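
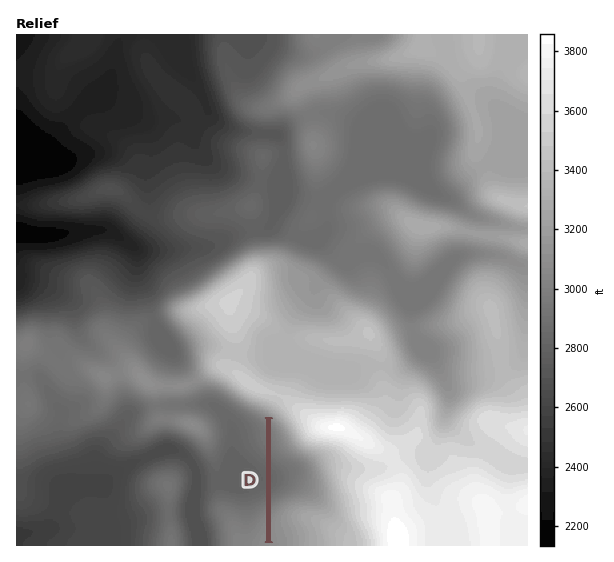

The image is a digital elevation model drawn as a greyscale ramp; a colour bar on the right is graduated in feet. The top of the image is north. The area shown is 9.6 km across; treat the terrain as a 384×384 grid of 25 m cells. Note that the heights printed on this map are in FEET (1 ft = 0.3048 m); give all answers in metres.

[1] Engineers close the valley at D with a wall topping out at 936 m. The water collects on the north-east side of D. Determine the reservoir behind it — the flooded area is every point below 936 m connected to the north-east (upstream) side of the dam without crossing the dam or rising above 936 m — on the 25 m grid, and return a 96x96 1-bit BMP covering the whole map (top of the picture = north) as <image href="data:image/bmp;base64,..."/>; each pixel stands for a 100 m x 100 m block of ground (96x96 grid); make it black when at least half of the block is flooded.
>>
<image width="96" height="96" href="data:image/bmp;base64,Qk2+BAAAAAAAAD4AAAAoAAAAYAAAAGAAAAABAAEAAAAAAIAEAAATCwAAEwsAAAIAAAAAAAAA////AAAAAAAAAAAAAAAAAAAAAAAAAAAAAAAAAAAAAAAAAAAAAAAAAAAAAAAAAAAAAAAAAAAAAAAAAAAAAAAAAAAAAAAAAAAAAAAAAAAAAAAAAAAAAACAAAAAAAAAAAAAAADAAAAAAAAAAAAAAADwAAAAAAAAAAAAAAD+AAAAAAAAAAAAAAD/AAAAAAAAAAAAAAD/AAAAAAAAAAAAAAD/AAAAAAAAAAAAAAD/AAAAAAAAAAAAAAD/AAAAAAAAAAAAAAD+AAAAAAAAAAAAAAD8AAAAAAAAAAAAAADwAAAAAAAAAAAAAADgAAAAAAAAAAAAAADgAAAAAAAAAAAAAADAAAAAAAAAAAAAAADAAAAAAAAAAAAAAACAAAAAAAAAAAAAAAAAAAAAAAAAAAAAAAAAAAAAAAAAAAAAAAAAAAAAAAAAAAAAAAAAAAAAAAAAAAAAAAAAAAAAAAAAAAAAAAAAAAAAAAAAAAAAAAAAAAAAAAAAAAAAAAAAAAAAAAAAAAAAAAAAAAAAAAAAAAAAAAAAAAAAAAAAAAAAAAAAAAAAAAAAAAAAAAAAAAAAAAAAAAAAAAAAAAAAAAAAAAAAAAAAAAAAAAAAAAAAAAAAAAAAAAAAAAAAAAAAAAAAAAAAAAAAAAAAAAAAAAAAAAAAAAAAAAAAAAAAAAAAAAAAAAAAAAAAAAAAAAAAAAAAAAAAAAAAAAAAAAAAAAAAAAAAAAAAAAAAAAAAAAAAAAAAAAAAAAAAAAAAAAAAAAAAAAAAAAAAAAAAAAAAAAAAAAAAAAAAAAAAAAAAAAAAAAAAAAAAAAAAAAAAAAAAAAAAAAAAAAAAAAAAAAAAAAAAAAAAAAAAAAAAAAAAAAAAAAAAAAAAAAAAAAAAAAAAAAAAAAAAAAAAAAAAAAAAAAAAAAAAAAAAAAAAAAAAAAAAAAAAAAAAAAAAAAAAAAAAAAAAAAAAAAAAAAAAAAAAAAAAAAAAAAAAAAAAAAAAAAAAAAAAAAAAAAAAAAAAAAAAAAAAAAAAAAAAAAAAAAAAAAAAAAAAAAAAAAAAAAAAAAAAAAAAAAAAAAAAAAAAAAAAAAAAAAAAAAAAAAAAAAAAAAAAAAAAAAAAAAAAAAAAAAAAAAAAAAAAAAAAAAAAAAAAAAAAAAAAAAAAAAAAAAAAAAAAAAAAAAAAAAAAAAAAAAAAAAAAAAAAAAAAAAAAAAAAAAAAAAAAAAAAAAAAAAAAAAAAAAAAAAAAAAAAAAAAAAAAAAAAAAAAAAAAAAAAAAAAAAAAAAAAAAAAAAAAAAAAAAAAAAAAAAAAAAAAAAAAAAAAAAAAAAAAAAAAAAAAAAAAAAAAAAAAAAAAAAAAAAAAAAAAAAAAAAAAAAAAAAAAAAAAAAAAAAAAAAAAAAAAAAAAAAAAAAAAAAAAAAAAAAAAAAAAAAAAAAAAAAAAAAAAAAAAAAAAAAAAAAAAAAAAAAAAAAAAAAAAAAAAAAAAAAAAAAAAAAAAAAAAAAAAAAAAAAAAAAAAAAAAAAAAAAAAAAAAAAAAAAAAAAAAAAAAAAAAAAA="/>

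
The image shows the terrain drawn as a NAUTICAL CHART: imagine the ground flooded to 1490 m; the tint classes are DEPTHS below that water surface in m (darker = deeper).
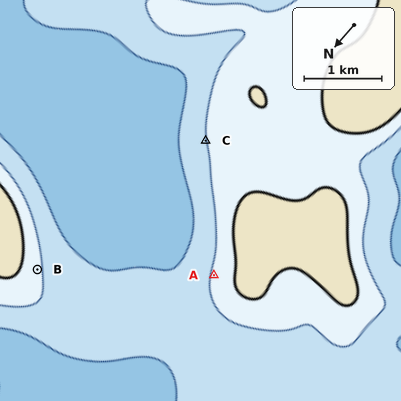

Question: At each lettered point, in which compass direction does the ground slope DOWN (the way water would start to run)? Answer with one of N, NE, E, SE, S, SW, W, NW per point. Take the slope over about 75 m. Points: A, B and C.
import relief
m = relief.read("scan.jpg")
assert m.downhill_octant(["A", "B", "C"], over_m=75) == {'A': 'NE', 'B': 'SW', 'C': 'NE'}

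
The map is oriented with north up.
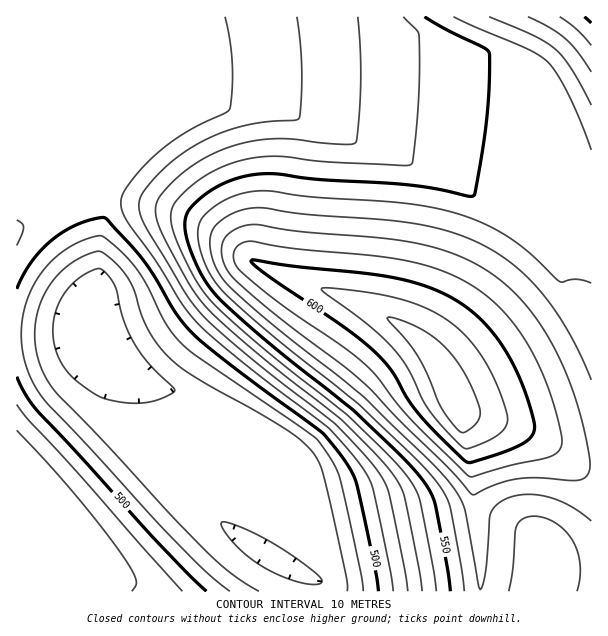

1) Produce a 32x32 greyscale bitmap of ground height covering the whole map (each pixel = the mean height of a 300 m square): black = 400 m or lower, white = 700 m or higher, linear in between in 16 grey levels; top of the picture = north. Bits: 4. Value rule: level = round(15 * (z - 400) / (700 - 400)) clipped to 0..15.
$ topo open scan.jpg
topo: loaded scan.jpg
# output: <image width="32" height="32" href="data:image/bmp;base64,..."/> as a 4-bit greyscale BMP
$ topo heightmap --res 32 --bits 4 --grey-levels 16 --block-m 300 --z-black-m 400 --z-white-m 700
<image width="32" height="32" href="data:image/bmp;base64,Qk12AgAAAAAAAHYAAAAoAAAAIAAAACAAAAABAAQAAAAAAAACAAATCwAAEwsAABAAAAAAAAAAAAAAABEREQAiIiIAMzMzAERERABVVVUAZmZmAHd3dwCIiIgAmZmZAKqqqgC7u7sAzMzMAN3d3QDu7u4A////AGZmZmZlVEREREVWZ4iIiIhmZmZmVUREM0RFVneIiIiIZmZmZVREMzRERVZ3iYiIiGZmZlVERDREREVmd4mIiIhmZmVURERERERVZniJiIiJZmZVREREREREVWd4mZmZmWZmVERERERERFZniJqZmZlmZVREREREREVWeImqqqqZZlVERERERERFZ4iau6qqmWVURERERERFVniJq7u6qplVREQ0REREVWeImqu7uqqZVEQzM0REVWZ4iaq7u7qqmVRDMzRERVZ3iZmqu7uqqZlEMzM0RFVniJmqq7u7qqmYRDMzREVWeImaqru7uqqZmEQzM0RVZ4iaqqu7uqqpmYhUQzNEVniZqqq7qqqqmZiIVEQ0RWeJmqqqqqqqmZmIiFVERFVniaqqqqqpmZmYiIhVVUVWd4mZmZmZmZmYiIiIVVVVZniJmZmZmZmIiIiIiFVVVWZ3iIiIiIiIiIiIiIhVVVVmd3iIiIiIiId3iIiIVVVVVmZ3d3d3d3d3d4iIiFVVVVVmZ3d3d3d3d3eIiIhVVVVVVmZmZmZnd3d3iIiIVVVVVVVWZmZmZ3d3d4iIiFVVVVVVVWZmZmd3d3eIiIhVVVVVVVVmZmZnd3d3iIiJVVVVVVVVZmZmZ3d3d4iIiVVVVVVVVWZmZmd3d3iIiZlVVVVVVVVmZmZnd3iIiZma"/>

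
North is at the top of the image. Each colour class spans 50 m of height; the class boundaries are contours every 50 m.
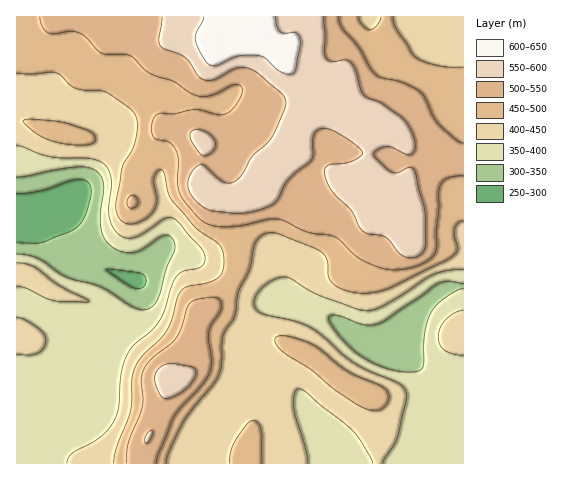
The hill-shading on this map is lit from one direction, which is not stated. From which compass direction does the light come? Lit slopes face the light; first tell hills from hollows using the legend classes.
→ W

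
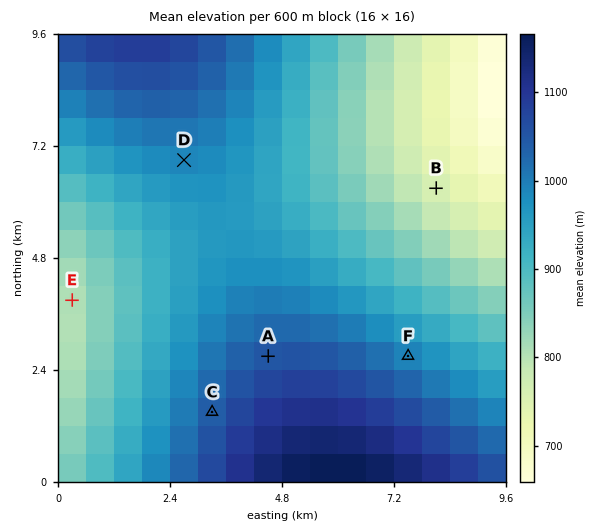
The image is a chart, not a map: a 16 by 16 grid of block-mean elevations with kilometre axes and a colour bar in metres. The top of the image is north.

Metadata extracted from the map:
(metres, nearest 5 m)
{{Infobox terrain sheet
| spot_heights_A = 1050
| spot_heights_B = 760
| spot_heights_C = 1040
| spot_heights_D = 990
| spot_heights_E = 805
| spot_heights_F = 995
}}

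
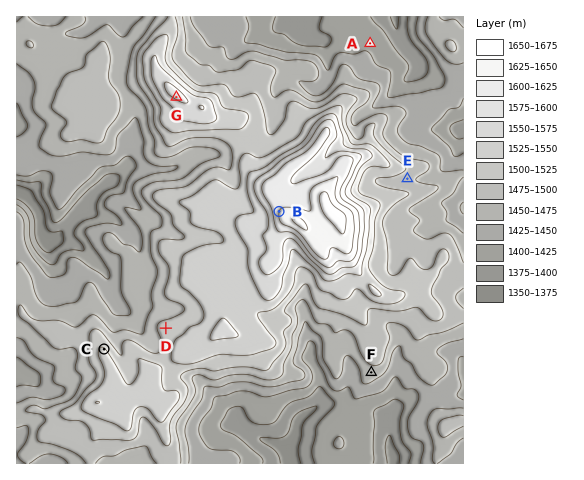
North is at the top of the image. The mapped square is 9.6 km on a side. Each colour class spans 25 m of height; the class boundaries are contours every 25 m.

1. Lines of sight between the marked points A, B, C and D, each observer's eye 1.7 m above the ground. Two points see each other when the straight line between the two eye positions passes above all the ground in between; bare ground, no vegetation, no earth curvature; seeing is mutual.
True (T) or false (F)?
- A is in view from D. F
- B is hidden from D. F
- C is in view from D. T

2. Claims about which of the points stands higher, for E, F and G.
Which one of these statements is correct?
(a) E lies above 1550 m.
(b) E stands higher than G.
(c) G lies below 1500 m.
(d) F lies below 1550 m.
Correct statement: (d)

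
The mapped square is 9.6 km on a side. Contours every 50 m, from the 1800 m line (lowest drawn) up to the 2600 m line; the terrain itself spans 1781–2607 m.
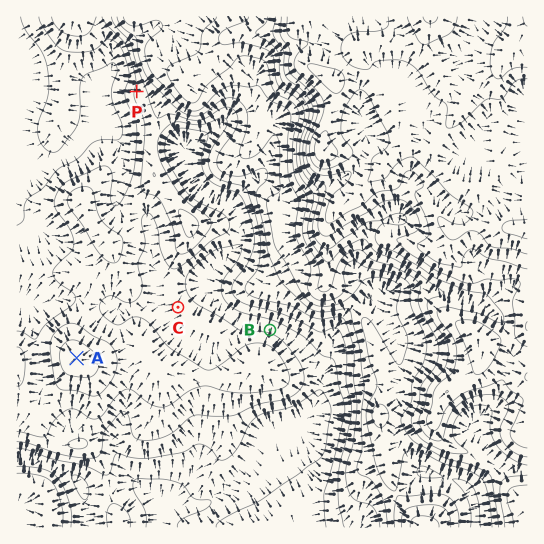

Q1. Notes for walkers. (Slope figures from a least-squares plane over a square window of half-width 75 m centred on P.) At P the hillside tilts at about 14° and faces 277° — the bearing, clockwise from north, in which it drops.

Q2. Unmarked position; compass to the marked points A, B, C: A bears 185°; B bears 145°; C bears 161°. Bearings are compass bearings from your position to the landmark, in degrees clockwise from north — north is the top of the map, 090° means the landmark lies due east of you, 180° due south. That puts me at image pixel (101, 87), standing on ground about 1890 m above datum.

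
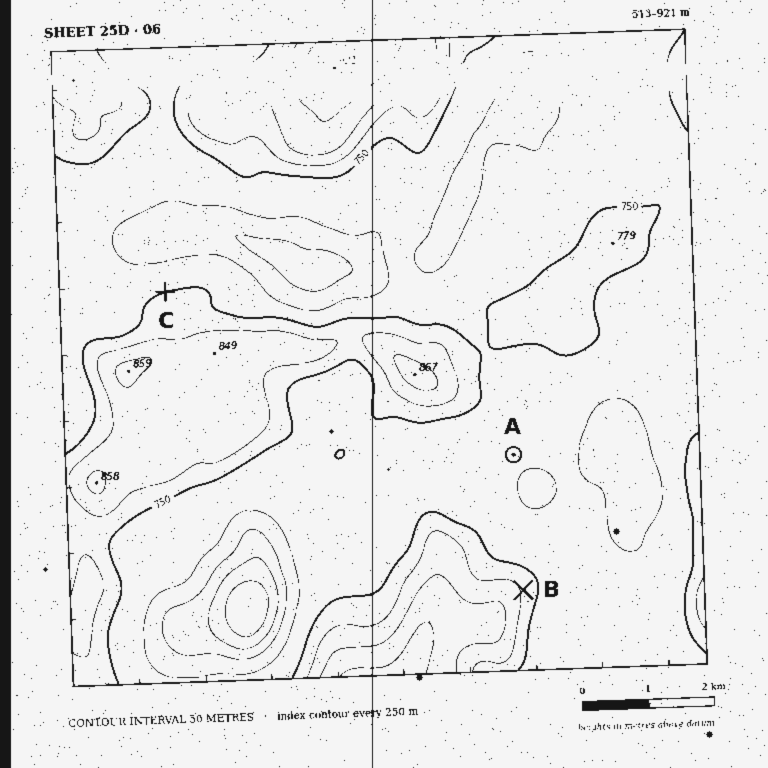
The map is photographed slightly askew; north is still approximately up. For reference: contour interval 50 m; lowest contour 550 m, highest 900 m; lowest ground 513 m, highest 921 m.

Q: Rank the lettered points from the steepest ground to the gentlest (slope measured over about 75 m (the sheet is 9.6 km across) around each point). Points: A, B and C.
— B C A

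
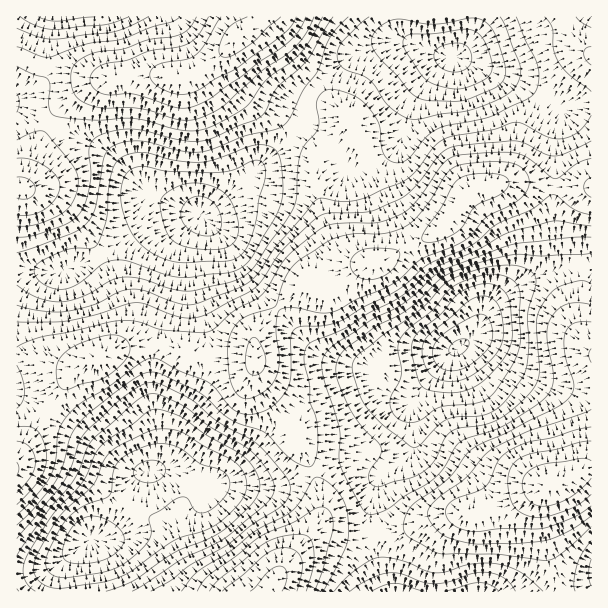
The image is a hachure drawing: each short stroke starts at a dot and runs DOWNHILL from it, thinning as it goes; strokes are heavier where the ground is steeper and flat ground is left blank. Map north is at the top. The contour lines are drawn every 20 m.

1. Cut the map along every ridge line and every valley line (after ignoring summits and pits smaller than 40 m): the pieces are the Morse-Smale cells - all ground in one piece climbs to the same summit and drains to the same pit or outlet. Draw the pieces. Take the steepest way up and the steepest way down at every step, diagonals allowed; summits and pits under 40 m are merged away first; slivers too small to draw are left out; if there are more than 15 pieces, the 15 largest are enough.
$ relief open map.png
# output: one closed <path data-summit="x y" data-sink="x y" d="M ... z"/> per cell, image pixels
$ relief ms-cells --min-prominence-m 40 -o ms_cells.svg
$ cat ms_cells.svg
<path data-summit="549 486" data-sink="458 348" d="M591 266l-30 2-21 6-22 10-15 11-16 16-12 24-29 22-32 44 0 43-4 8-11 11-15 9-6 7-10 40 2 17 2 2 33-8 26-13 10-3 42 0 15-3 39-21 24-8 23-12 8 0z"/><path data-summit="471 189" data-sink="458 348" d="M524 182l-21 0-32 6-11 12-9 19-19 16-25 12-24 15-15 3-14 6-24 19-10 0-14-6-12 8-30 31-10 15 2 43 4 11 22 30 2 0 24-18 22-6 23-10 12-3 10 1 24 12 12 2 13-13 22-30 29-22 12-24 16-16 15-11 36-14 4-4 0-20-5-31 1-27-3-2z"/><path data-summit="471 189" data-sink="201 215" d="M305 127l-3 0-74 69-25 18-16 19-9 19-4 33-17 45-1 14 47 14 39-2 13 4 1-27 8-10 36-35 8-4 12 6 10 0 24-19 14-6 15-3 23-14 0-8-32-73-2-3-13 6-12 0-16-20z"/><path data-summit="240 36" data-sink="201 215" d="M246 34l-6 2-25 25-26 17-52-4-36 5-39-12-24-1-21-10-1 52 89 43 12 9 30 33 36 17 21 4 36-28 30-30 11-8 23-23 2-5 1-21-14-7-13-12-20-32z"/><path data-summit="273 584" data-sink="90 539" d="M177 470l-27 0-10 6-25 48-10 10-15 4-26 25-6 16 1 13 210 0 11-20 30-36 10-18 0-26-8-20-25 12-27 3-45-3z"/><path data-summit="17 468" data-sink="90 539" d="M155 344l-20 0-13 4-41 18-19 20-28 43-18 30 1 113 19-1 15-5 15-8 24-20 15-4 13-15 22-43 14-8 4-12 0-22-6-29z"/><path data-summit="549 486" data-sink="474 591" d="M591 470l-7 0-23 12-24 8-39 21-15 3-42 0-10 3-26 13-31 6-2 6 14 49 205 1z"/><path data-summit="471 189" data-sink="452 57" d="M455 56l-9 4-18 18-16 27-14 39-11 12-14 9 30 68 4 14 25-12 11-7 8-9 9-19 8-10 30-6 13-10 6-12 6-22 23-44-30-16-16-4z"/><path data-summit="549 486" data-sink="452 57" d="M563 16l-164 0 1 14 14 14-9-2-13 0-23 6-16 7-32 25-8 9-5 10 21 5 15 10 8 8 9 24 13 18 13-8 11-12 18-48 18-25 16-15 9 2 41 18 16 4 29 16 8-13 17-17 22-10-21-24z"/><path data-summit="17 468" data-sink="201 215" d="M200 214l-26 3-27 7-49 34-38 14-43-4-1 88 16 2 22 8 18 1 29-9 21-10 13-4 20 0 2-14 15-39 4-33 5-15 18-24z"/><path data-summit="21 188" data-sink="201 215" d="M18 109l-2 1 1 158 43 4 38-14 49-34 20-6 27-2 4-3-22-7-29-13-15-19-27-23z"/><path data-summit="471 189" data-sink="90 539" d="M158 344l-4 4-2 57 6 29 0 22-6 14 25 0 39 12 20-12 47-47-25-37-4-11 1-15-13-4-39 2z"/><path data-summit="240 36" data-sink="57 17" d="M263 16l-246 0-1 40 22 10 24 1 39 12 36-5 52 4 26-17 25-25 12-8z"/><path data-summit="17 468" data-sink="458 348" d="M371 385l-18 3-23 10-22 6-17 11-8 8 13 11 4 10 14 28 33-10 13 0 18 10 6 0 15-9 11-11 4-8-2-39 4-7-2-1-3 3-12-2z"/><path data-summit="240 36" data-sink="452 57" d="M398 16l-134 0-20 17 12 9 24 38 13 12 15 8 5-11 40-34 31-12 27 0-11-13z"/>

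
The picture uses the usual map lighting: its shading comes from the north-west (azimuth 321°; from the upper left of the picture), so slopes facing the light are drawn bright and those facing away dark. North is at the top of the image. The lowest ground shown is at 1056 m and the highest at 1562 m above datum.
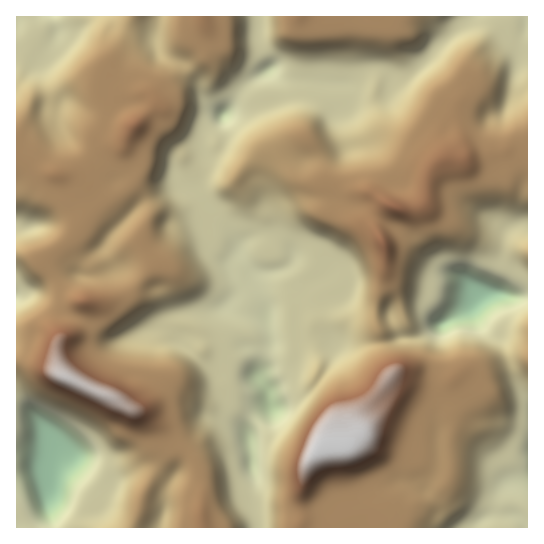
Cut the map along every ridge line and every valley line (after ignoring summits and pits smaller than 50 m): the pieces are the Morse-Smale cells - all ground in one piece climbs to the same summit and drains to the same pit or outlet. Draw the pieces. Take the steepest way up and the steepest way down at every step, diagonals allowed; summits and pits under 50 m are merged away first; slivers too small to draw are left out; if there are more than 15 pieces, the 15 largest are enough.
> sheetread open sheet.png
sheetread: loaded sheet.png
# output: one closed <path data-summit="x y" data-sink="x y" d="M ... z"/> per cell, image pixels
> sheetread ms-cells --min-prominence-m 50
<path data-summit="65 377" data-sink="271 406" d="M181 184l-36 18 4 12-8 21 3 12 11 18-15 16 19 14 8 19 4 4-6 7-22 6-21 9-11 0-9-5-9-10-15-8-6 13-15 13 0 24 3 7 5 3 45 20 19 12 12 3 6 4 16 13 11 15 18 14 7 15 2 13-1 31 3 11 54 0 0-7-4-15 3-27-4-12-4-37 4-9 19-15-3-15-9-13 12-32-3-24-3-7-22-4-14-8 16-16 8-5 3-8-14 5-9-6-2-8 8-11-6-16-17-19-16-22-7-8z"/><path data-summit="325 447" data-sink="271 406" d="M267 237l-13 0-14 9-1 8-8 11 2 8 9 6 8-2 5-4 1 4-3 6-8 4-16 16 14 8 22 4 6 20 0 11-12 29 1 6 8 10 3 15-19 15-4 9 4 37 4 12-3 27 4 21 41 1 3-7 0-34 7-24 14-15 23-3 12-10 3-18 29-39 2-8-6-9-4-18-27 2-22-2-8-12-7-29-14-13-13-5-11-13 13-9 0-11-7-7z"/><path data-summit="325 447" data-sink="478 293" d="M471 303l-20 16-29 16-8 2-15 0-18 6 10 32-31 42-3 18-12 10-23 3-14 15-7 24 0 34-2 7 24 0 27-12 12 0 11 7 6 0 18-12 30-11 20-18 2-7 0-38 3-8 0-50 10-8 19 1 28-11-6-20-24-22z"/><path data-summit="395 207" data-sink="223 115" d="M379 69l-9 0-21 15-63-4-15-9-6 1-12 8-13 13-16 21 0 28-5 7-12 6-4 12 18 10 10 3 30-27 17-2 16-12 8-3 13 14 6 27 5 7 28 7 16 1 17 12 12 5 14 0 10-4 4-7 1-21 11-15-28-21-26-13-5-6-7-25z"/><path data-summit="395 207" data-sink="271 406" d="M527 16l-56 0-29 25-31 32-8 4-12 2-5-7-5-3-8 28 3 14 7 15 28 15 26 20 8-2 18 1 42-11 22 6z"/><path data-summit="135 125" data-sink="51 17" d="M113 16l-97 1 0 138 2 2 39 18 21-3 5-3 19-18 19-7 6-6 5-11 24-22-11-12-15 0-8-2-9-8-5-9 0-12 8-11 11-21 0-3z"/><path data-summit="65 377" data-sink="46 465" d="M25 359l-9 0 0 56 18 2 13 16 2 8-2 38 4 48 83 1 9-34 21-41 0-12-4-11-15-15-16-6-19-12-45-20-15-12z"/><path data-summit="325 447" data-sink="527 453" d="M509 361l-28 11-19-1-10 8 0 50-3 8 0 38-2 7-20 18-30 11-15 10-7 2 2 5 151-1 0-126-5-6-8-16z"/><path data-summit="395 207" data-sink="478 293" d="M507 149l-44 11-18-1-6 2-7 8-4 8-1 21-4 7-10 4-14 0-12-4-10 12 32 19 29 31 24 12 16 14 7 0 6-7 9-23 5-32 5-4 18-4 0-68z"/><path data-summit="383 243" data-sink="271 406" d="M335 200l-32 0-12 5-10 9-4 8-2 17 10 5 7 7 1 8-7 9-6 2 8 11 7 4 28-9 30 32 22 5 10-38 0-26-10-22 1-10-17-10z"/><path data-summit="299 17" data-sink="223 115" d="M379 16l-121 0-1 21 3 12 9 21 10 7 7 3 63 4 13-11 19-6 4-38z"/><path data-summit="395 207" data-sink="271 406" d="M291 141l-13 10-17 2-30 27-10-3-18-9-2 3-2 12-6 7 23 29 15 15 6 12 1 6 5-9 11-6 13 0 7 3 3-18 4-8 10-9 12-5 32 0 24 7 18 10 6-9 6-3-23-14-12 0-23-7-26-3-10-4-12-16 0-8z"/><path data-summit="383 243" data-sink="478 293" d="M378 217l-2 1-1 9 10 22 0 26-8 26-1 12 15 2 10 22 13 0 8-2 33-19 20-17 2-6-8-9-31-17-29-31z"/><path data-summit="135 125" data-sink="17 225" d="M17 156l-1 97 26 6 31-24 12-21 0-5-6-24-5-6-27-7z"/><path data-summit="202 17" data-sink="223 115" d="M257 16l-54 1 5 17-1 13-3 7-16 16 11 13 2 12 4 7 17 13 9-8 9-14 13-13 16-10-10-27z"/>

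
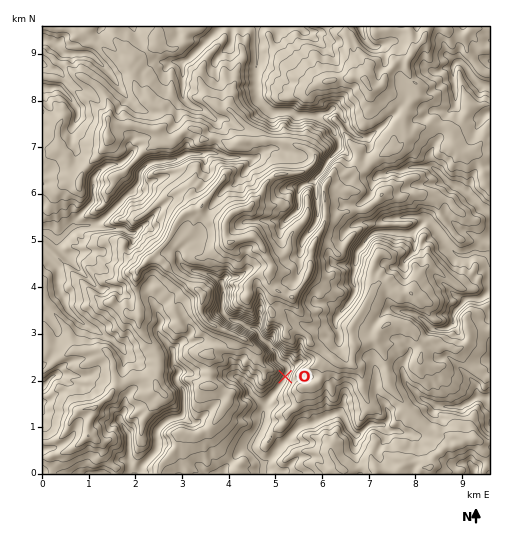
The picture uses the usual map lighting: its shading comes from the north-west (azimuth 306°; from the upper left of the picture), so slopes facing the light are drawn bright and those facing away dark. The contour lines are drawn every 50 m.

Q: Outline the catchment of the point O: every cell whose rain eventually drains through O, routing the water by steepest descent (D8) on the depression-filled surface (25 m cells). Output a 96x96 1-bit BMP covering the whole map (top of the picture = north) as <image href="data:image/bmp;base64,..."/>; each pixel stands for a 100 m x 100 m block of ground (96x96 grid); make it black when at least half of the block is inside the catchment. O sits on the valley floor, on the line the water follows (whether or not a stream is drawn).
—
<image width="96" height="96" href="data:image/bmp;base64,Qk2+BAAAAAAAAD4AAAAoAAAAYAAAAGAAAAABAAEAAAAAAIAEAAATCwAAEwsAAAIAAAAAAAAA////AAAAAAAAAAAAAAAAAAAAAAAAAAAAAAAAAAAAAAAAAAAAAAAAAAAAAAAAAAAAAAAAAAAAAAAAAAAAAAAAAAAAAAAAAAAAAAAAAAAAAAAAAAAAAAAAAAAAAAAAAAAAAAAAAAAAAAAAAAAAAAAAAAAAAAAAAAAAAAAAAAAAAAAAAAAAAAAAAAAAAAAAAAAAAAAAAAAAAAAAAAAAAAAAAAAAAAAAAAAAAAAAAAAAAAAAAAAAAAAAAAAAAAAAAAAAAAAAAAAAAAAAAAAAAAAAAAAAAAAAAAAAAAAAAAAAAAAAAAAAAAAAAAAAAAAAAAAAAAAAAAAAAAAAAAAAAAAAAAAAAAAAAAAAAAAeAAAAAAAAAAAAAAB/gAAAAAAAAAAAAAH/4AAAAAAAAAAAAAH/8AAAAAAAAAAAAAP/+AAAAAAAAAAAAAP/8AAAAAAAAAAAAAf/wAAAAAAAAAAAAA//gAAAAAAAAAAAAD//gAAAAAAAAAAAAP/+AAAAAAAAAAAAB//4AAAAAAAAAAAAD//wAAAAAAAAAAAAH//AAAAAAAAAAAAAP/+AAAAAAAAAAAAAP/+AAAAAAAAAAAAAP/+AAAAAAAAAAAAAP/+AAAAAAAAAAAAAP//AAAAAAAAAAAAAf//AAAAAAAAAAAAA//+AAAAAAAAAAAAD//+AAAAAAAAAAAAH//+AAAAAAAAAAAAP//+AAAAAAAAAAAA///+AAAAAAAAAAAB///+AAAAAAAAAAAD///8AAAAAAAAAAAB///8AAAAAAAAAAAA///4AAAAAAAAAAAA///4AAAAAAAAAAAAf/xwAAAAAAAAAAAAP/gAAAAAAAAAAAAAP/gAAAAAAAAAAAAAH/gAAAAAAAAAAAAAH8AAAAAAAAAAAAAADwAAAAAAAAAAAAAAAwAAAAAAAAAAAAAAAAAAAAAAAAAAAAAAAAAAAAAAAAAAAAAAAAAAAAAAAAAAAAAAAAAAAAAAAAAAAAAAAAAAAAAAAAAAAAAAAAAAAAAAAAAAAAAAAAAAAAAAAAAAAAAAAAAAAAAAAAAAAAAAAAAAAAAAAAAAAAAAAAAAAAAAAAAAAAAAAAAAAAAAAAAAAAAAAAAAAAAAAAAAAAAAAAAAAAAAAAAAAAAAAAAAAAAAAAAAAAAAAAAAAAAAAAAAAAAAAAAAAAAAAAAAAAAAAAAAAAAAAAAAAAAAAAAAAAAAAAAAAAAAAAAAAAAAAAAAAAAAAAAAAAAAAAAAAAAAAAAAAAAAAAAAAAAAAAAAAAAAAAAAAAAAAAAAAAAAAAAAAAAAAAAAAAAAAAAAAAAAAAAAAAAAAAAAAAAAAAAAAAAAAAAAAAAAAAAAAAAAAAAAAAAAAAAAAAAAAAAAAAAAAAAAAAAAAAAAAAAAAAAAAAAAAAAAAAAAAAAAAAAAAAAAAAAAAAAAAAAAAAAAAAAAAAAAAAAAAAAAAAAAAAAAAAAAAAAAAAAAAAAAAAAAAAAAAAAAAAAAAAAAAAAAAAAAAAAAAAAAAAAAAAAAAAAAAAAAAAAAAAAAAAAAAAAAAAAA="/>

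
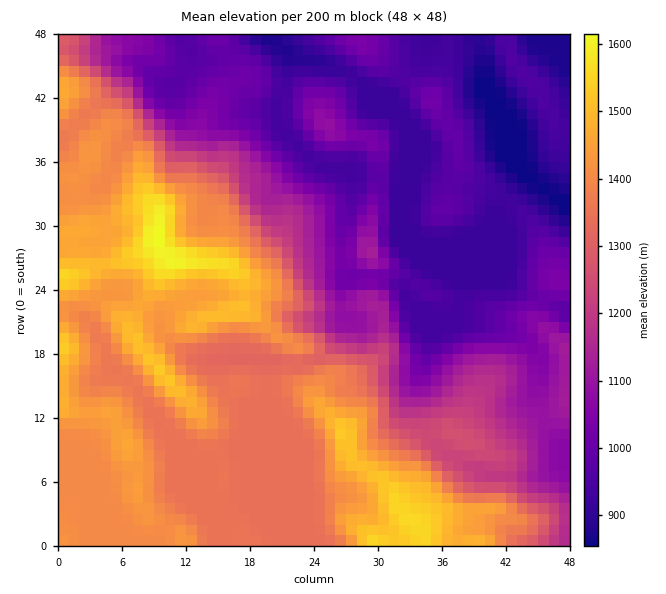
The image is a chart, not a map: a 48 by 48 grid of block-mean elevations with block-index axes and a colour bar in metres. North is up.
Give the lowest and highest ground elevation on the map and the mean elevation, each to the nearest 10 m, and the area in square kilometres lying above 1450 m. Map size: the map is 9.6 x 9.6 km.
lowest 850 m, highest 1620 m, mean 1210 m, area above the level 12.4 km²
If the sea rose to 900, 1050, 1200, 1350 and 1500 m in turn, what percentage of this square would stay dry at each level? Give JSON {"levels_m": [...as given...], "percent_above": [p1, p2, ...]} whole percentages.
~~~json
{"levels_m": [900, 1050, 1200, 1350, 1500], "percent_above": [96, 66, 52, 35, 6]}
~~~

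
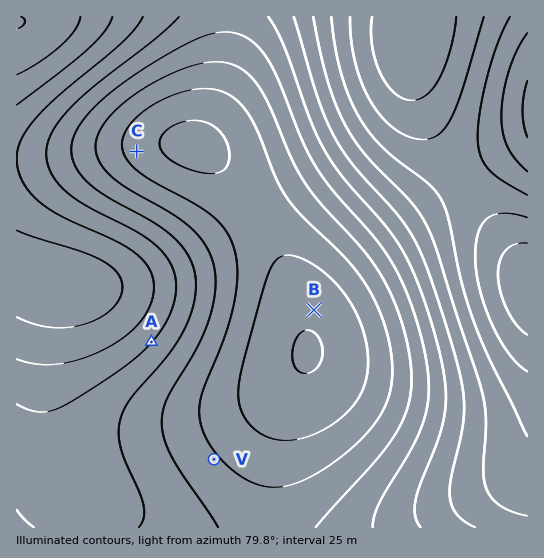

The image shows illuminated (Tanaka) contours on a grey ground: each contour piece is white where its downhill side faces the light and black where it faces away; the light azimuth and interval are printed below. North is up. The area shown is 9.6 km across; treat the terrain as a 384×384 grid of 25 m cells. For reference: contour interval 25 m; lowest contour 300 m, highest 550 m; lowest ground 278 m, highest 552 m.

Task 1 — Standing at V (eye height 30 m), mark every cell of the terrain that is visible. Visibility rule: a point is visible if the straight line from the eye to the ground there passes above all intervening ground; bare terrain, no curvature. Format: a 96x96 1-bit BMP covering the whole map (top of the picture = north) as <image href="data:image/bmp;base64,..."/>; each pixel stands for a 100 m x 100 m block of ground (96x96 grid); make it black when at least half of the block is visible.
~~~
<image width="96" height="96" href="data:image/bmp;base64,Qk2+BAAAAAAAAD4AAAAoAAAAYAAAAGAAAAABAAEAAAAAAIAEAAATCwAAEwsAAAIAAAAAAAAA////AAAAAAD/////////AAAAAAD////////8AAAAAAD////////4AAAAAAD////////4AAAAAAD////////wAAAAAAD////////wAAAAAAD////////wAAAAAAD////////wAAAAAAD////////wAAAAAAD////////wAAAAAAD////////wAAAAAAD////////4AAAAAAD////////4AAAAAAD////////4AAAAAAD////////4AAAAAAD////////8AAAAAAD////////8AAAAAAD////////8AAAAAAD////////8AAAAAAD////////+AAAAAAD////////+AAAAAAD////////+AAAAAAD////////+AAAAAAD////////8AAAAAAD///AB///8AAAAAAD//8AAP//8AAAAAAD//wAAD//4AAAAAAD//gAAB//4AAAAAAD//AAAAf/4AAAAAAD/+AAAAf/wAAAAAAD/8AAAAP/wAAAAAAD/4AAAAH/gAAAAAAD/wAAAAH/AAAAAAAD/wAAAAD/AAAAAAAD/gAAAAD+AAAAAAAD/AAAAAD+AAAAAAAD/AAAAAD8AAAAAAAD+AAAAAD8AAAAAAAD+AAAAAD4AAAAAAAD+AAAAAD4AAAAAAAD+AAAAAD4AAAAAAAD+AAAAAD4AAAAAAAD+AAAAAD4AAAAAAAD+AAAAAD4AAAAAAAD+AAAAAH4AAAAAAAD+AAAAAH4AAAAAAAD+AAAAAP4AAAAAAAD/AAAAAf4AAAAAAAD/gAAAA/4AAAAAAAD/wAAAB/4AAAAAAAD/4AAAH/4AAAAAAAD/+AAAf/4AAAAAAAD//4AH//4AAAAAAAD///////4AAAAAAAD///////wAAAAAAAD///////wAAAAAAAD///////wAAAAAAAD///////wAAAAAAAD///////wAAAAAAAD///////gAAAAAAAD///////gAAAAAAAD///////gAAAAAAAD///////gAAAAAAAD///////AAAAAAAAD///////AAAAAAAAD///////AAAAAAAAD//////+AAAAAAAAD//////8AAAAAAAAD//////8AAAAAAAAAAf////wAAAAAAAAAAAf///gAAAAAAAAAAAAP/4AAAAAAAAAAAAAAAAAAAAAAAAAAAAAAAAAAAAAAAAAAAAAAAAAAAAAAAAAAAAAAAAAAAAAAAAAAAAAAAAAAAAAAAAAAAAAAAAAAAAAAAAAAAAAAAAAAAAAAAAAAAAAAAAAAAAAAAAAAAAAAAAAAAAAAAAAAAAAAAAAAAAAAAAAAAAAAAAAAAAAAAAAAAAAAAAAAAAAAAAAAAAAAAAAAAAAAAAAAAAAAAAAAAAAAAAAAAAAAAAAAAAAAAAAAAAAAAAAAAAAAAAAAAAAAAAAAAAAAAAAAAAAAAAAAAAAAAAAAAAAAAAAAAAAAAAAAAAAAAAAAAAAAAAAAAAAAAAAAAAAAAAAAAAAAAAAAAAAAAAAAAAAAAAAAAAAAAAAAAAAAAAAAAAAAAAAA="/>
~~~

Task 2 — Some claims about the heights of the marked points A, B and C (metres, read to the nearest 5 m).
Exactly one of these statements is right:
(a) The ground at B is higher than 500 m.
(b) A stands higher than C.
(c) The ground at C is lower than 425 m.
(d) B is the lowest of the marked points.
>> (a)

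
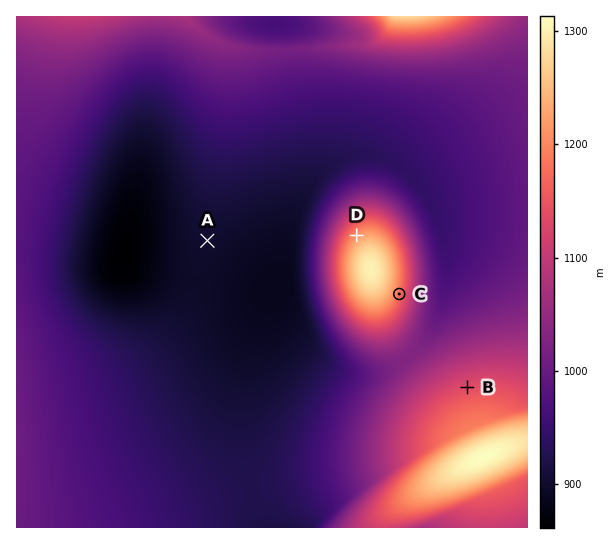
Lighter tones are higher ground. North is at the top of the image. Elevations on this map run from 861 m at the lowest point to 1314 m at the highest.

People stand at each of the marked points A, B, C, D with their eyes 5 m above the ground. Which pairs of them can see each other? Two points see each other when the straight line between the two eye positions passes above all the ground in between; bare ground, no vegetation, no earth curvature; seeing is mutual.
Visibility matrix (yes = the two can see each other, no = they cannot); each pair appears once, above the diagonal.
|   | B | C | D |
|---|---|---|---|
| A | no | no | yes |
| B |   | yes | no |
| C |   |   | no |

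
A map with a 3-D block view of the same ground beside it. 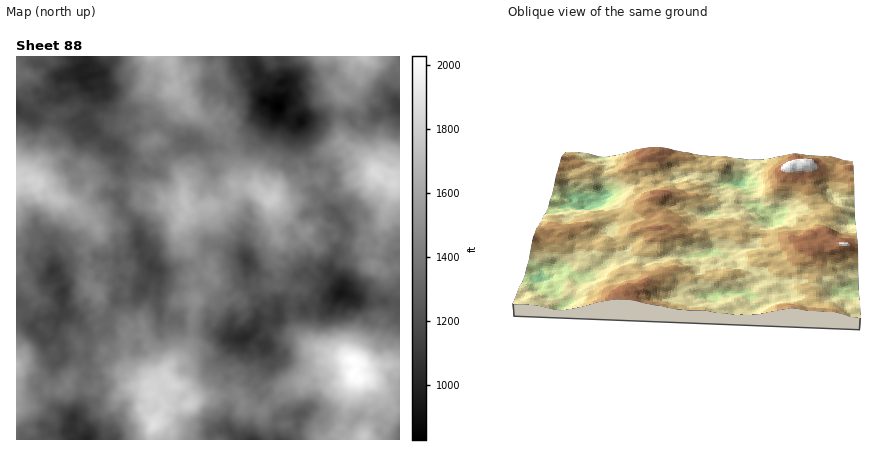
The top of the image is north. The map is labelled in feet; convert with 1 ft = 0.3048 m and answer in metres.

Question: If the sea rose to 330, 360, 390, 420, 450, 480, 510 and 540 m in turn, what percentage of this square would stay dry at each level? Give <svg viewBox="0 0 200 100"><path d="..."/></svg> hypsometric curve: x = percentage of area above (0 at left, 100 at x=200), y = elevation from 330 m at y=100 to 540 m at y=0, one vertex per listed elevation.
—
<svg viewBox="0 0 200 100"><path d="M189 100l-18-14-31-15-43-14-38-14-23-14-18-15-10-14"/></svg>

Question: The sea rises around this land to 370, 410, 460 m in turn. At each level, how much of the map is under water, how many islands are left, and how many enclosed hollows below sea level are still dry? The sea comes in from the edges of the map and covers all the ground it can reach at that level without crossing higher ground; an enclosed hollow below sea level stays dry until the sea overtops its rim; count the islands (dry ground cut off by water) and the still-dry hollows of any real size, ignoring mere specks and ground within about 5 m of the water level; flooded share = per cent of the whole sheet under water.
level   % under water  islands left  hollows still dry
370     11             0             4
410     43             0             1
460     75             1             0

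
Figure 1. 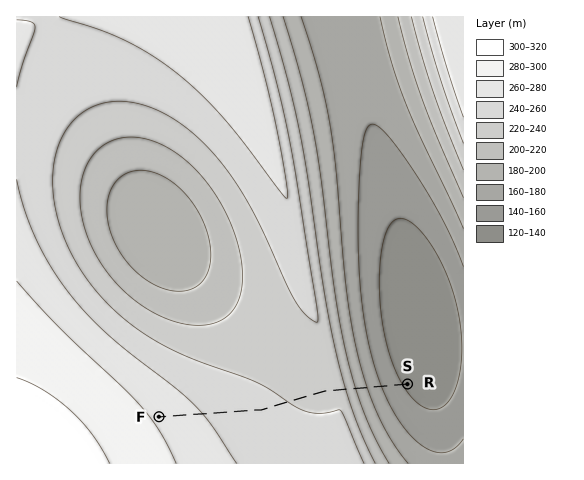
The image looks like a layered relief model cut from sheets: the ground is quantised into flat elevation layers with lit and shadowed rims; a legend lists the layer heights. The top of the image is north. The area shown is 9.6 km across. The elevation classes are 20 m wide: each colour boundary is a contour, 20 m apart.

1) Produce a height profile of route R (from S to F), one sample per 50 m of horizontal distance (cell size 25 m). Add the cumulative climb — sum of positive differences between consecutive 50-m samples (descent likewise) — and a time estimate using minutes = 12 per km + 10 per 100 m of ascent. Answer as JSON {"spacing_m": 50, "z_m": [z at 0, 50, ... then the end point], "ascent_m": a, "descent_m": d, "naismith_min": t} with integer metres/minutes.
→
{"spacing_m": 50, "z_m": [137, 138, 140, 141, 143, 145, 147, 149, 152, 154, 157, 159, 162, 165, 169, 172, 175, 179, 183, 186, 190, 194, 199, 203, 208, 212, 217, 222, 227, 232, 236, 238, 238, 238, 238, 238, 238, 238, 238, 238, 238, 238, 238, 238, 239, 239, 239, 239, 239, 239, 240, 240, 240, 240, 241, 241, 241, 241, 242, 242, 243, 243, 243, 244, 244, 245, 245, 246, 246, 247, 247, 248, 248, 249, 249, 250, 250, 251, 252, 252, 253, 254, 254, 255, 256, 257, 257, 258, 259, 260, 261, 262, 262, 263, 264, 265, 266, 267, 268, 269, 269, 270, 271, 272, 273, 274, 275, 276, 277], "ascent_m": 140, "descent_m": 0, "naismith_min": 79}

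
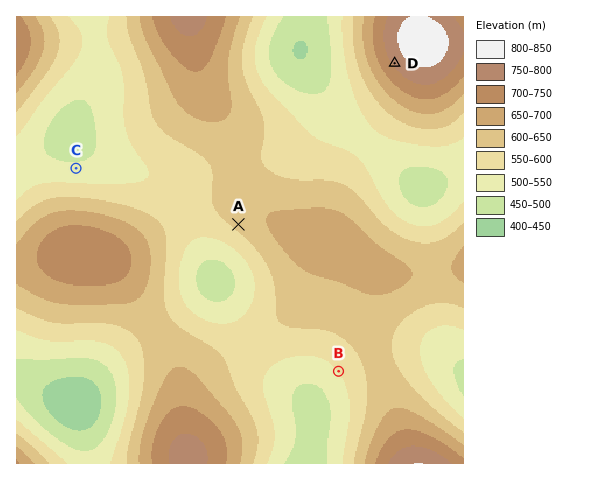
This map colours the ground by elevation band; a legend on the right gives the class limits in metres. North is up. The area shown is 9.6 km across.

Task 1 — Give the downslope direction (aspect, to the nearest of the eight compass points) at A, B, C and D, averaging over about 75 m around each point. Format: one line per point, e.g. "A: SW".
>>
A: SW
B: SW
C: N
D: SW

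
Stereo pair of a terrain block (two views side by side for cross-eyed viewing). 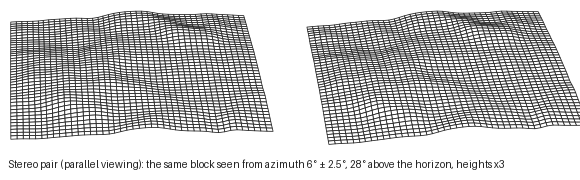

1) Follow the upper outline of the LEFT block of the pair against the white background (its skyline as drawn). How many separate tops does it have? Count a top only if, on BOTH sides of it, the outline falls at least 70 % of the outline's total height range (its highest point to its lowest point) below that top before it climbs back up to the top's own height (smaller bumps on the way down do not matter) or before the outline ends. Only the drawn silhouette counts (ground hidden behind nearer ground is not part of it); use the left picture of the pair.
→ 0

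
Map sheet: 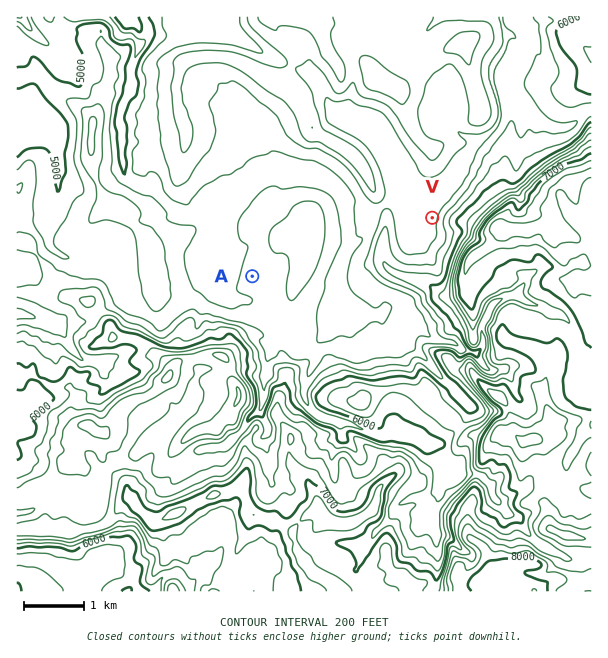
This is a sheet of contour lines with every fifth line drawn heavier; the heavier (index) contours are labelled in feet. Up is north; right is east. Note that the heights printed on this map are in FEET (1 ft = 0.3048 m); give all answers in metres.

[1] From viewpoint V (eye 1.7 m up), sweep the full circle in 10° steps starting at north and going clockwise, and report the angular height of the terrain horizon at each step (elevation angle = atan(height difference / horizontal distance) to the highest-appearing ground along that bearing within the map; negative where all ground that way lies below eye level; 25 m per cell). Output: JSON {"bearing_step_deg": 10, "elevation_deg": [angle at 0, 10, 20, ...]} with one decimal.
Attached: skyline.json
{"bearing_step_deg": 10, "elevation_deg": [4.7, 3.6, 3.2, 2.3, 3.8, 6.4, 11.4, 16.9, 22.0, 29.4, 32.7, 31.4, 31.2, 33.1, 32.6, 28.8, 22.0, 12.4, 10.1, 9.6, 8.7, 7.9, 7.5, 7.2, 7.1, 6.5, 5.5, 4.2, 1.8, 3.4, 4.5, 3.8, 2.0, 2.8, 4.1, 4.1]}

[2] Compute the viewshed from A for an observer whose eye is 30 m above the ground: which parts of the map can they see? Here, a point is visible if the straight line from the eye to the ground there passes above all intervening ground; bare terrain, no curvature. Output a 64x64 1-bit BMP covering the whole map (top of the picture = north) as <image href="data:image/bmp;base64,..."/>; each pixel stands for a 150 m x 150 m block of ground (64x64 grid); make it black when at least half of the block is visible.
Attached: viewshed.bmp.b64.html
<image width="64" height="64" href="data:image/bmp;base64,Qk0+AgAAAAAAAD4AAAAoAAAAQAAAAEAAAAABAAEAAAAAAAACAAATCwAAEwsAAAIAAAAAAAAA////AAAAAAAAAAAAAAAAAAAAAAAAAAAAAAAAAAAAEAAAAAAAAAADgAAAAAAAAAAAAAAAAAAAAAAAAAAAAAAgBAAAAAAAAABwAAAAGA4AACAAAAAYBwAAAAAAAAhBAAAAAAAAAAMAAAAAAAAAA4AAAAAAAAAAAAAAAAAAABgAEAAAAAAACAAQAAAAAAAAABgAAAAAAgAAHEAAAAATwAAOQAAAABAAAAYAAAAAGAAADAAAAAAIfAAYAAAAAGx/jDhAAAAAjH/88OAAAEAOf/nhoAAAAA9/ASgAAAD/5/ADDAAAA//mAAAkAAAeNc4AACQAAD4X+AAAZAAAPR/8AADgAABA3/wAAeAAAMD//gADwAAAAf/+AAPAAAAB//4AAMAAAAH//wAAwAAAAf//AADAAAAB+/8AAGAAAAH5/wAAcAAAAf3/AAA8AAAB//AAADgAAAeP4AAAHAAAH5fwAAAMAAANcPAAAAYAAAB4AAAAAOAAAD4AAAAAcADGP8AAAAA4AOA/8AAAAAgA4D/4AAAAAADAH/wAAAAAAMAf/4AAAAAAwB//gAAAAABAAD+AAAAAAAAAPwAAAAAAAAP/AAAAAAAAD/4AAAAAAAAf+AAAAAAAAD/wAAAAAAAAP8AAAAAAAAAOAAAAAAAAAAAAAAAAAAAAAAAAAAAAAAAAAAAAAAAAAAAAwAAAAA=="/>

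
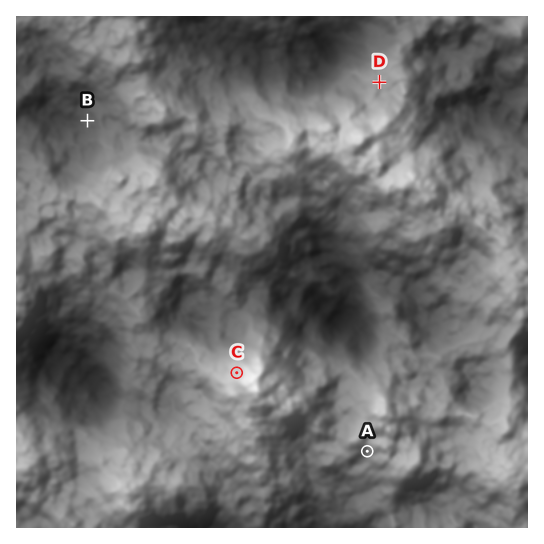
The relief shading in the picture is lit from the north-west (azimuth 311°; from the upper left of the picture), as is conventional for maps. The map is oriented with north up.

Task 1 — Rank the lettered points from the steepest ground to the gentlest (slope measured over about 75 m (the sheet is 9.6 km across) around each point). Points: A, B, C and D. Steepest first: C A B D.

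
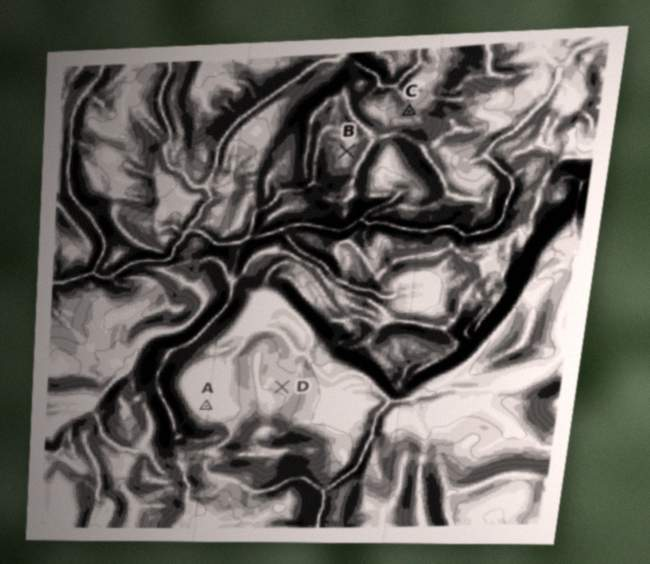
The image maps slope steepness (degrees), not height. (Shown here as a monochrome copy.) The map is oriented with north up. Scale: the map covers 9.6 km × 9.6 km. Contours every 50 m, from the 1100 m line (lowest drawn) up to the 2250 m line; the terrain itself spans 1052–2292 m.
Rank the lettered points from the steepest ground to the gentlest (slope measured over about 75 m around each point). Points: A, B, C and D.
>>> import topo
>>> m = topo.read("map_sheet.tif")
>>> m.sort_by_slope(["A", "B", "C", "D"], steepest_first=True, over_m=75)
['C', 'B', 'D', 'A']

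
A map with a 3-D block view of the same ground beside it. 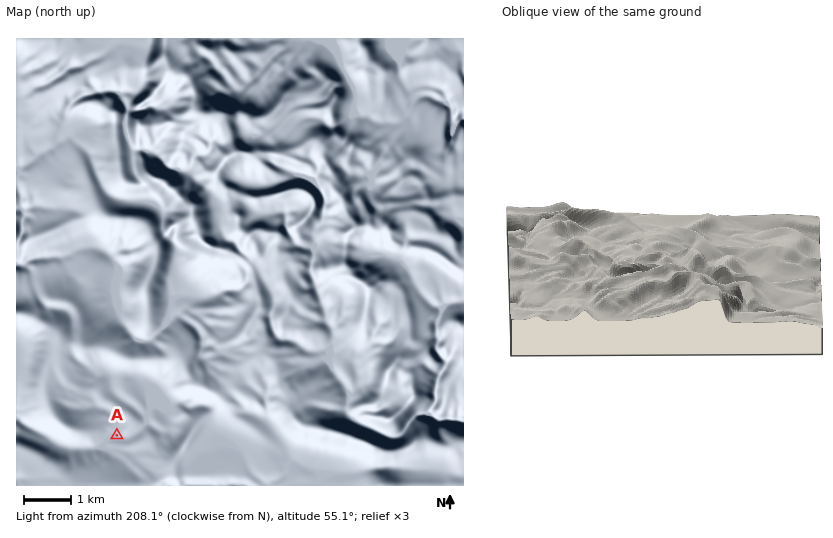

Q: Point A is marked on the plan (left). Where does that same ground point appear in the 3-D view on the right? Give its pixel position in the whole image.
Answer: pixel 749 235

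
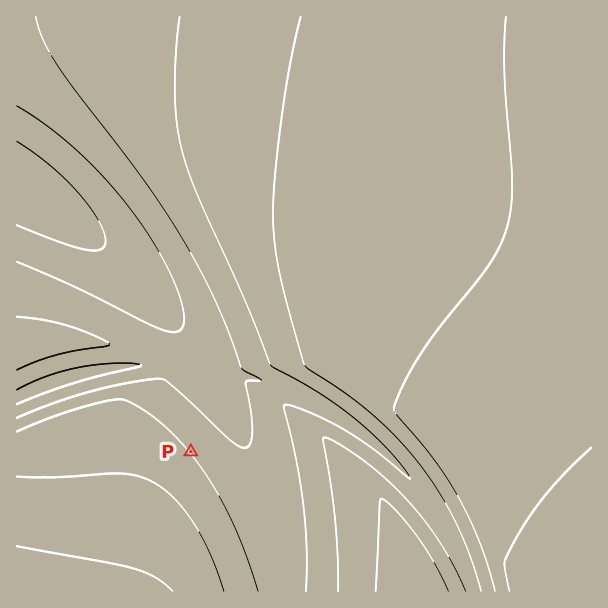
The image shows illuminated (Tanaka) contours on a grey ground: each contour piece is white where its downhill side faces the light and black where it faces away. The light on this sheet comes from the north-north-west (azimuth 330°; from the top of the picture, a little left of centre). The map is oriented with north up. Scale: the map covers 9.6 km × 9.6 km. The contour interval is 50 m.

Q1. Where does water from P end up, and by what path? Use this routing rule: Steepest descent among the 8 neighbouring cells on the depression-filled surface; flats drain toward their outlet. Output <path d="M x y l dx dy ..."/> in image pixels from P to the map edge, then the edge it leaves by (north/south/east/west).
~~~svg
<path d="M191 452l34-35 0-15-4-6-8-15-6-7-1-5-3-3-6-10-5-5-3-6-9-10 0-2-6-6 0-1-6-6 0-2-7-7 0-2-12-12 0-1-77-77-1 0-5-4-1 0-21-15-5-2-3-3-4-1-3-3-12-6"/>
exit: west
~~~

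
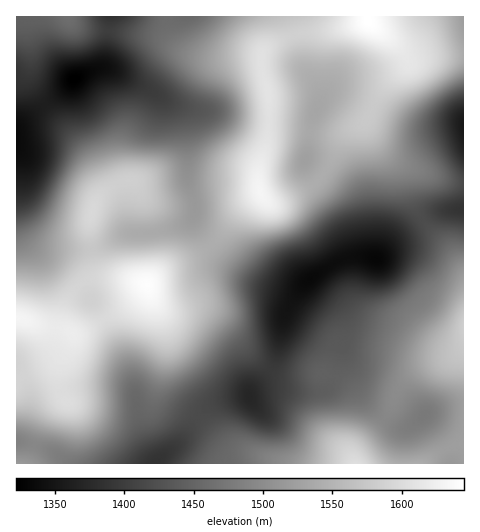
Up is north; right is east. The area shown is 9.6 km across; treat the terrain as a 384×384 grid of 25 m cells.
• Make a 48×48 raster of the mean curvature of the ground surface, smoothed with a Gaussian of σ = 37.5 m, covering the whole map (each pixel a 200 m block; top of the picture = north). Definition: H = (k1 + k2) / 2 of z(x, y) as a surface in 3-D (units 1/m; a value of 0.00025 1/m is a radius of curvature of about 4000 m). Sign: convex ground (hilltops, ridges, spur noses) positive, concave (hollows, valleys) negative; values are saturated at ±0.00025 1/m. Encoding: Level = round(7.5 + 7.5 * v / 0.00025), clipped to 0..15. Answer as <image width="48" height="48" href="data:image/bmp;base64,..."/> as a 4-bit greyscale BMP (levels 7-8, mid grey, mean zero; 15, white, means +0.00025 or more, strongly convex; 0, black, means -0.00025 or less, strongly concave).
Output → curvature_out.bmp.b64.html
<image width="48" height="48" href="data:image/bmp;base64,Qk32BAAAAAAAAHYAAAAoAAAAMAAAADAAAAABAAQAAAAAAIAEAAATCwAAEwsAABAAAAAAAAAAAAAAABEREQAiIiIAMzMzAERERABVVVUAZmZmAHd3dwCIiIgAmZmZAKqqqgC7u7sAzMzMAN3d3QDu7u4A////AJmFRWdmZlQzRoqph4q8uXeIm9yGZ5y3V1ZRBHdmd2QyEUiqmL7+yGebvfx0RGm7mAIgFZqHiHd1Mjaaq92nVFnf//xiETWKqRNVaLyph3m6dVZ5vcggAnz//tlCIjRWmVabze7KdVjLl2Z4qnIAFq3bmGRGdUMkeZit///bdDe6hmZ3diADaJmFRDJauWMSaaeL3e/bcyapdUVnZAFXhlUxNUNruWMSV5VqmKy5UQSJdURXdAJodEVCR2R7uFREVYV5h4mWIAJ5hUVWdBJodnqWaHVquGeJh2aJmZqVIQJqqGZmZDR4eLy5d2RYmYnNuleZmrymMRON64d2VXmWacy5dlVniZrNulaIiKy3MSSe/bh2Vq2UOLuoZVd3eJq7qVaHeKymM0ac7bl2Ra2CFZqpdWiIeIq6mGiXecynVXmqvLmGRZthA3m7lmeId3m6mau4i8upiJqqu6qZiKlBAlm8p2eIdmeaq925mqiJmaqry6qr3scgElirp3eZh2VWnMyoiGNGiZm8ypm9/8YiM1aKmIm8ynQje6l3iWIkeJrMp2i924RFVER6uqqr3bczeZhmm5ZFeavMlEi8ljJGZDJK3blmi9t1eHdVe7l4rM3ulDaaYxE1VCEWvbcgJ82WeXZDWbqZzu7/x0V4ZUREQzEBSIQABJp2m2UyR5mIrNzv6nZ3iZhjIjUxE0IAA2ZXq1VEVmdlV3eLy5iZqpdSADd0MzMQFGVound4h3h0IREld3eaqXZTEUd2VVVENFaKypmamb22EAABNEV5mHiZh2ZEVnZlRGmryoiJmt/oMjREQzNomIrv/qYxJFZUNZuoh0RYmt/qVXqphjJIqpz//9hTI0REV6phEiAnqs7ad5zduVI3q7z//9qoZmZniIUgAEAFrN7ad5vLl0NXm87/3KrdqIiJmGVVVVEDne/smJq5YyR3aL77dnrup1V5mYrN22MBfO7dzM3bYiWIZ67oIDfNpkRomr3//GMAOd277///pCWaib36MASsuGeJqr3vyFMQJ7uIve3vx0arvMzucAJ6qXiamZrLdGUhSLqHd2Vol2abzMvPtAJpmIm6l3iYU2ZEeqmIhiATZ2VomrvOxjSKqqvMhVeIVGZou4ZpqWQzVmQ0RXvetkSLzLzchDVmVFV5y3RHrKhlZmQgAVvtpjNYq7vLhCNEIVVoqWRGm6hlVVQQAFv+pjI1eaq7ljMhAHZmZkV4qqhTM0MAAGz+uFNFV4mqmHUwAKmHUiaamIZCI0QyE43+yFVVVXmqqrqEAKuoQASZZFVDNXmYZ53+t0VmVWiavO/qZIu4IAFUEDZUaKzLmK3sgzVmVWeJvf//ynu2EAAQADd3m7zKiK3ZQRRlRFVWi93v/Xu1JGQQAlirzLqpib3aUiV1MjRWiZq925uVSctSSKvMu6mZms7sl2eYU0aKuomrqKuWjv+nnd3Kh4iJq93suqq8uqzdyYm6dZmIr/+4rMy5ZVZniqqoirqs3e7cp2iqdYiHrvtkV3iqhkRFZ3d2eIiIms25hleZZQ=="/>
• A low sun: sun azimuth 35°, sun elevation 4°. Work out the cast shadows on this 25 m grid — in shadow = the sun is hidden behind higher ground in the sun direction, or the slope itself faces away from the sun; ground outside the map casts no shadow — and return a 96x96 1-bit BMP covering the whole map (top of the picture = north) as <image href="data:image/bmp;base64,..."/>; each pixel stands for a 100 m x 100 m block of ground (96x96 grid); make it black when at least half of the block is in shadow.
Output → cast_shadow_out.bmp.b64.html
<image width="96" height="96" href="data:image/bmp;base64,Qk2+BAAAAAAAAD4AAAAoAAAAYAAAAGAAAAABAAEAAAAAAIAEAAATCwAAEwsAAAIAAAAAAAAA////AAAAAAAP4AAAAAAAAAAAAAB/+AAAAAAAAAAAAAD//AAAAAAAAAAAAAD//gAAAAAAAAAAAAD//wAAAAAAAAAAAAD//wAAAAAAAAAAAAD//wAAAAAAAAAAAAD//gAAAAAAAAAAAAD//AAAAAAAAAAAAAD//AAAAAAAAAAAAAD/8AAAAAAAAAAAA8D/gADgAAAAAAAAB/COAAHwAAAAAAAAB/gAAAP4AAAAAAAAB/gAAAP8AAAAAAAAD/wAAAf+AAAAAAAAD/4AAAf/gAAAAAAAB/8AAAf/wAAAAAAAB/8AAA//4AAAAAAAB/4AAA//4AAAAAAAA/AAAA//4AAAAAAAAYAAAA//4AAAAAAAAAAAAA//wAAAAAAAAAAAAA//gAAAAAAAAAAAAA//AAAAAAAAAAAAAA//AAAAAAAAAADAAAf+AAAAAAAAAADAAAf+AAAAAAAAAAAAAAP8AAAAAAAAAAAAAAP4AAAAAAAAAAAAAADwAAAAAAAAAAAAAAAAAAAAAAAAAAAAAAAAAAAAAAAAAAAAAAAAAAAAAAAAAAAAAAAAAAAAAAAAAAAAAAAAAAAAAAAAAAAAAAAAAAAAAAAAAAAAAAAAAAAAAAAAAAAAAAAAAAHgAAAAAAAAAAAAAAP4AAAAAAAAAAAAAAf+AAAAAAAAAAAAAAf/wAAAAAAAAAAAAA//+AAAAAAAAAAAAA///AAHgAAAAAAAAA///g//wAAAAAAAAA///g//4AAAAAAAAA///h//+AAAAAAAAA///h///AAAGAAAAA///h///AAADAAAAB///h///AAAAAAAAB///H///AAAAAAAAB//+H//+AAAAAAAAB//wH//+AAAAAAAAB/+AH//8AAAAAAAAB/8AD//8AAAAAAAAB/wAD//8AAAAAAAAAHgAAH///AAAAAAAAAAAAB///gAAAAAAAAAAAB///AAAAAAAAAAAAB//4AAAAAAAAAAAAD/gAAAAAAAAAAAAAB/AAAAAAAAAAAAAAB+AAAAAAAAAAAAAAB8AAAAAAAAAAAAAAA4AAABgAAAAAAAAAAQAAADgAAAAAAAAAAAAAADwAAAAAAAAAAAAAADgAAAAAAAAAAAAAADgAAAAAAAAAAAAAAAAAAAAf4AAAAAAAAAAAAAA/+AAAAAAAAAAAAAD//AAAAAAAAAAAAAP//gAAAAAAAAAAAA///wAAAAAAAAAAAB///wAAAAD/gAAAAD///wAAAAH/8AAAAH///wAAAAP/8AAAAP///wAAAAP/8AAAA////wAAAAP/8AAAD////wABgAH/8AAA/////gAD8AD/8A+D/////gAH+AAB8B///////gAP/gAAMD///////AAP/4AAAD/////AfAAf/8AADD////4AOAA//+AADD////gAAAA///AADD///+AAAAA///AACD///4AAAAAf/+AAAD/j/gAAAAAD/8AAAB+AcAAAAAAB/4AAAB8AAAAAAAAAPgAAAAwAAAAAAAAAAAAAAAAAAAAAAAAAAAAAAAAAAAAAAAAAAAAAA="/>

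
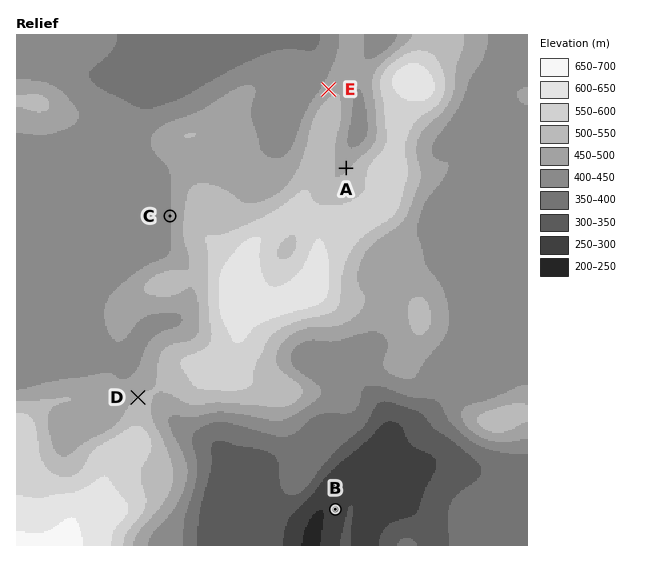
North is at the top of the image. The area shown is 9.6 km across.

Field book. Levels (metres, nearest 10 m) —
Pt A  490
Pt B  270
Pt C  450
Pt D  500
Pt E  480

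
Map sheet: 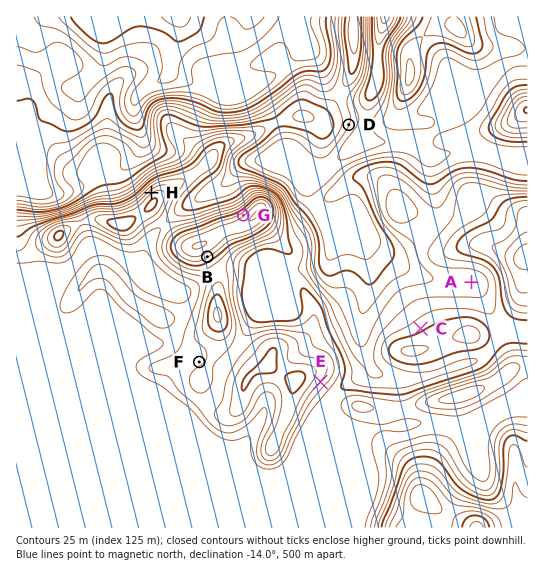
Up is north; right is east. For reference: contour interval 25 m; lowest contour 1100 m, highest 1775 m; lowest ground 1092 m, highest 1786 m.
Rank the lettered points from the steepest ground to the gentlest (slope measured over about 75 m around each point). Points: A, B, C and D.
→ B D C A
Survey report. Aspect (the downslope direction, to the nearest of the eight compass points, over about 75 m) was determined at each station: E SE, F NW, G NW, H NW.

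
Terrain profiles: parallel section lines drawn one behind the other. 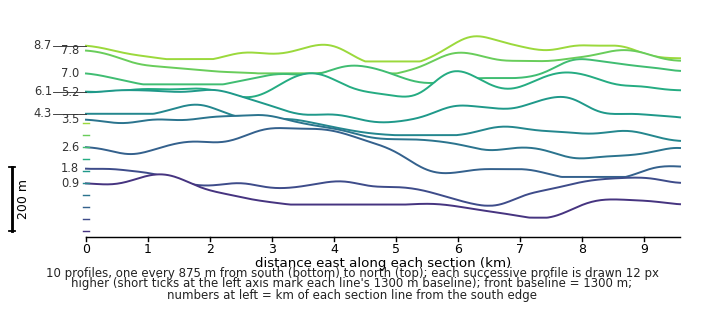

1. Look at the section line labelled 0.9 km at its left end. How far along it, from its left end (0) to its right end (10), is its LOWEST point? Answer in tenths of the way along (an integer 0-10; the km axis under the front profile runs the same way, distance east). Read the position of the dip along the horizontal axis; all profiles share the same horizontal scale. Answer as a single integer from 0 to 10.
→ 8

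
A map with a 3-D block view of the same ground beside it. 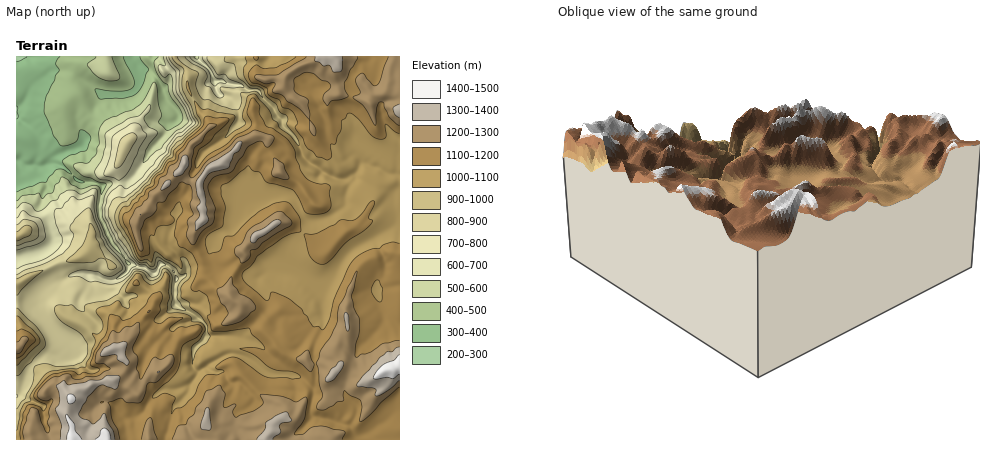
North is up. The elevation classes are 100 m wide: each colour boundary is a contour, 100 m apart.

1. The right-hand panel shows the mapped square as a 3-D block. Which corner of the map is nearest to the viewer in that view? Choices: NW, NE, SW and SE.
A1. SE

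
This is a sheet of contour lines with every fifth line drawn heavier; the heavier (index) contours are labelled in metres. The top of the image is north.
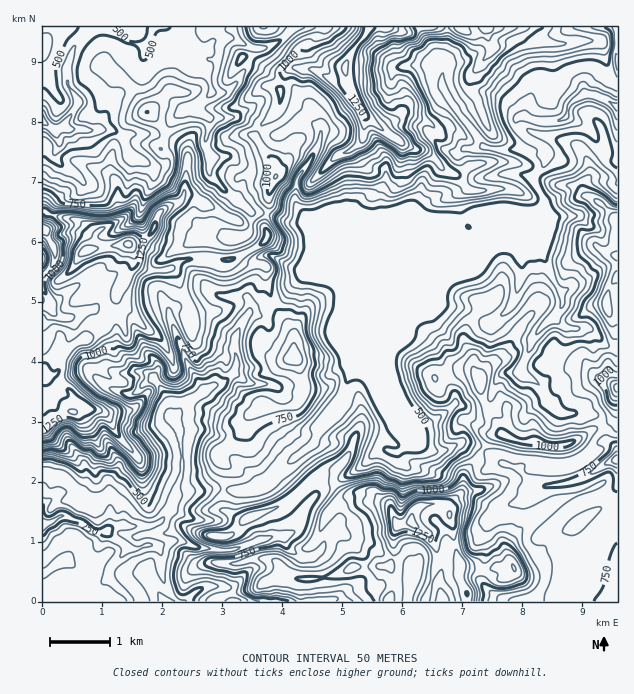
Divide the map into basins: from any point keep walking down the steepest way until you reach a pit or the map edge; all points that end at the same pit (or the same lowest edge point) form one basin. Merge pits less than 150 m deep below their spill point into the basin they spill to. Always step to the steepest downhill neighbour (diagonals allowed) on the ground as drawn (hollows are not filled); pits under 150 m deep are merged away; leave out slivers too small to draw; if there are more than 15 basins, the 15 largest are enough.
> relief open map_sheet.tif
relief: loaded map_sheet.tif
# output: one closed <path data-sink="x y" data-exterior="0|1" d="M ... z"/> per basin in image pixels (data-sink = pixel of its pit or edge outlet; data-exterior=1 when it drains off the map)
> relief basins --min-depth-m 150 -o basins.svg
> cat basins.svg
<path data-sink="617 106" data-exterior="1" d="M617 26l-118 0-11 10-21-4-6-6-39 0-12 6-7 0-14-6-20 1-24 39 5 22 16 29-3 22-10 10-19 9-24 24-23-12-10 4-9 19 0 17-2 7 1 21-11 10-18 8 9 7 16 1 3 3 0 15 4 10 2 12 14 18 8 14 0 22 4 6 6 18 0 9-6 12-3 3-36 2-8 5-5 5-9 20-19 16 0 3 7 8-1 45 15 10 6 0 41-17 33-29 7-2 9 0-1 11 9 11 31 2 16 9 3 11 7 10 6-2 5-2 3-11 7-5 21-2 6 6 0-3 14-17 2-13 2-6 12-12 10-18 5-5 9-3-18-28-4-17 0-12 11-12 21-8 12 6 15 3 9-3 5-6 16 8 15 0 14 13 20 10 0-77-10 0-2-4 3-17 9-12z"/><path data-sink="43 525" data-exterior="1" d="M241 257l-11 3-40-2-26 12-19-1-6-3-5-6-10 22-7 10-1 12-10 21-12 10-15 6-11 9-10 3-16 19 0 229 424 1 0-10-6-12 0-16-6-17-4-33-8-10-21 2-7 5-4 11-10 4-4-4-7-18-15-8-31-2-9-11 2-11-10 0-12 6-28 25-15 7-26 10-6 0-15-10 1-45-7-8 0-3 19-16 9-20 5-5 8-5 36-2 3-3 6-12 0-9-6-18-4-6 0-22-8-14-14-18-2-12-4-10 0-15-3-3-16-1z"/><path data-sink="43 121" data-exterior="1" d="M322 26l-279 0-1 185 20 7 8 0 13 6 13 11-2 13 34-4 4 5 3 13 4 4 12 4 19-1 8-6 12-5 40 2 26-12 11-10-1-21 2-7 0-17 8-16 0-8-2-6-10-12-9-16 5-8 16-15 4-10 0-14 5-13 7-7 22 2 17 8 10 0 4-3 0-8-10-3-11-15-3-9z"/><path data-sink="617 460" data-exterior="1" d="M617 396l-1 15-2 7-6 6-21 8-16 11-24 1-8-2-19 0-17-8-7 0-8 7-10 18-12 12-6 22-12 14 6 40 6 17 0 16 6 12 1 10 151-1z"/><path data-sink="43 229" data-exterior="1" d="M46 212l-4 1 1 158 15-18 10-3 11-9 15-6 12-10 10-21 1-12 7-10 10-20 0-9-6-9-36 6 4-15-13-11-13-6-8 0z"/>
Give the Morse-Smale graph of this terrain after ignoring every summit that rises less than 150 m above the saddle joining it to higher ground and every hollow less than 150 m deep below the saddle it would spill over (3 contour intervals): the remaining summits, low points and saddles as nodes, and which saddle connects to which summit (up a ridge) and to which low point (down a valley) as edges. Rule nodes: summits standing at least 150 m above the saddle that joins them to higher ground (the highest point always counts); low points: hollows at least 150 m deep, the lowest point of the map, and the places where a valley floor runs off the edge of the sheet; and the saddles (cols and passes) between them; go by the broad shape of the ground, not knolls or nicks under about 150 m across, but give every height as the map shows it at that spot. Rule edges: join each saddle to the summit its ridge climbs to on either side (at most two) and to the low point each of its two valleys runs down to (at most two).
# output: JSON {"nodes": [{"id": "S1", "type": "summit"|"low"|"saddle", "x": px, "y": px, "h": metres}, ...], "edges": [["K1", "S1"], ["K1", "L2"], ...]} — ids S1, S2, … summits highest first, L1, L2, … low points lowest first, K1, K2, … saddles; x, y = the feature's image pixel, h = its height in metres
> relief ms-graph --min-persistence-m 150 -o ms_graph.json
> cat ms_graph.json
{"nodes": [
{"id": "S1", "type": "summit", "x": 128, "y": 244, "h": 1418},
{"id": "S2", "type": "summit", "x": 412, "y": 523, "h": 1370},
{"id": "S3", "type": "summit", "x": 344, "y": 67, "h": 1312},
{"id": "S4", "type": "summit", "x": 617, "y": 388, "h": 1173},
{"id": "S5", "type": "summit", "x": 293, "y": 358, "h": 945},
{"id": "L1", "type": "low", "x": 44, "y": 525, "h": 174},
{"id": "L2", "type": "low", "x": 43, "y": 121, "h": 279},
{"id": "L3", "type": "low", "x": 616, "y": 106, "h": 286},
{"id": "L4", "type": "low", "x": 616, "y": 460, "h": 576},
{"id": "L5", "type": "low", "x": 44, "y": 229, "h": 764},
{"id": "K1", "type": "saddle", "x": 451, "y": 544, "h": 1179},
{"id": "K2", "type": "saddle", "x": 52, "y": 214, "h": 1016},
{"id": "K3", "type": "saddle", "x": 247, "y": 253, "h": 976},
{"id": "K4", "type": "saddle", "x": 268, "y": 214, "h": 861},
{"id": "K5", "type": "saddle", "x": 602, "y": 427, "h": 839},
{"id": "K6", "type": "saddle", "x": 287, "y": 33, "h": 766},
{"id": "K7", "type": "saddle", "x": 272, "y": 303, "h": 748},
{"id": "K8", "type": "saddle", "x": 223, "y": 448, "h": 728},
{"id": "K9", "type": "saddle", "x": 223, "y": 489, "h": 604},
{"id": "K10", "type": "saddle", "x": 542, "y": 195, "h": 480}],
"edges": [["K1", "S2"], ["K1", "L1"], ["K1", "L4"], ["K2", "S1"], ["K2", "L2"], ["K2", "L5"], ["K3", "S1"], ["K3", "L1"], ["K3", "L2"], ["K4", "S1"], ["K4", "S3"], ["K4", "L2"], ["K4", "L3"], ["K5", "S2"], ["K5", "S4"], ["K5", "L4"], ["K6", "S1"], ["K6", "S3"], ["K6", "L2"], ["K7", "S1"], ["K7", "S5"], ["K7", "L1"], ["K7", "L3"], ["K8", "S1"], ["K8", "S5"], ["K8", "L1"], ["K8", "L3"], ["K9", "S1"], ["K9", "S2"], ["K9", "L1"], ["K9", "L3"], ["K10", "S2"], ["K10", "S3"], ["K10", "L3"]]}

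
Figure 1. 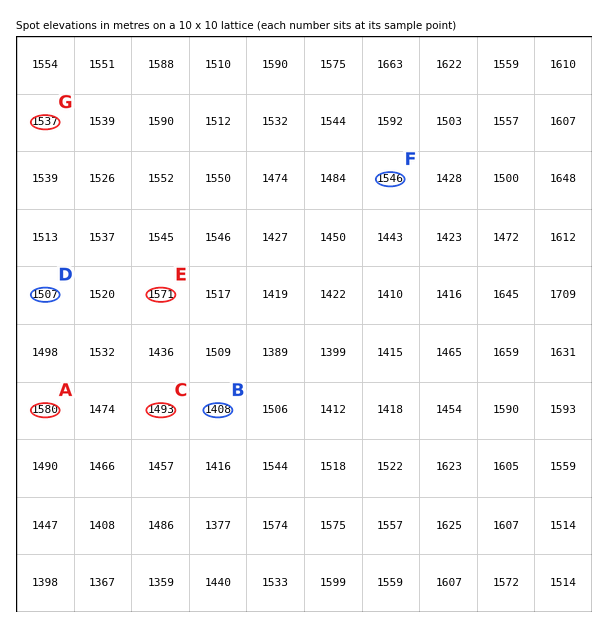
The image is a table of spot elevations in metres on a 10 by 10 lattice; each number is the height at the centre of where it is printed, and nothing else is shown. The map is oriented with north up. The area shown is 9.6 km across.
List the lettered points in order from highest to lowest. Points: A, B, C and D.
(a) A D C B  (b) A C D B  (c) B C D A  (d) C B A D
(a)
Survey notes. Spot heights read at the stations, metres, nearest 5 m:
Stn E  1570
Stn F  1545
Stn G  1535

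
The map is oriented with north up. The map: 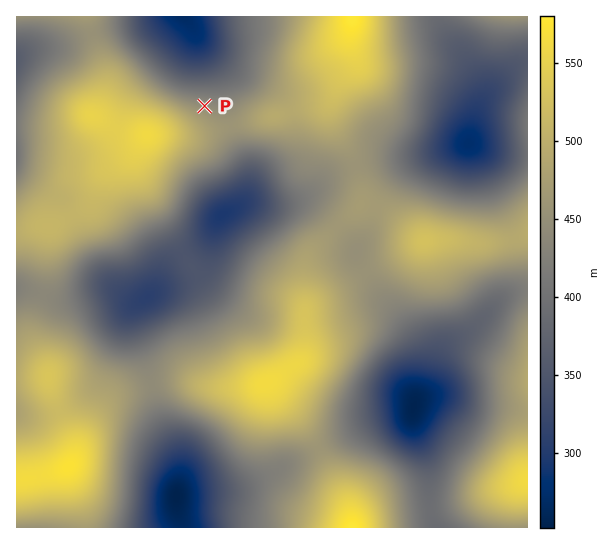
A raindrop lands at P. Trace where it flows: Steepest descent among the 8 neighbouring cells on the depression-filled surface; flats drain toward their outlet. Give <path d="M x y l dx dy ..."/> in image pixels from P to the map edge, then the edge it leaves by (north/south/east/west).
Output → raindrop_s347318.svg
<path d="M205 106l0-51-3-4-1-6-3-4 0-3-12-21"/>
exit: north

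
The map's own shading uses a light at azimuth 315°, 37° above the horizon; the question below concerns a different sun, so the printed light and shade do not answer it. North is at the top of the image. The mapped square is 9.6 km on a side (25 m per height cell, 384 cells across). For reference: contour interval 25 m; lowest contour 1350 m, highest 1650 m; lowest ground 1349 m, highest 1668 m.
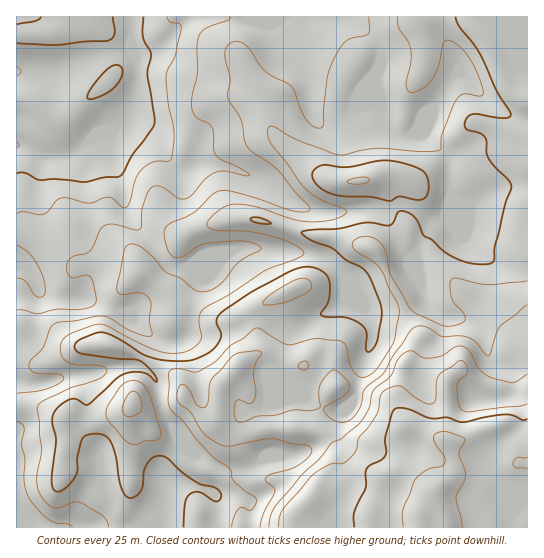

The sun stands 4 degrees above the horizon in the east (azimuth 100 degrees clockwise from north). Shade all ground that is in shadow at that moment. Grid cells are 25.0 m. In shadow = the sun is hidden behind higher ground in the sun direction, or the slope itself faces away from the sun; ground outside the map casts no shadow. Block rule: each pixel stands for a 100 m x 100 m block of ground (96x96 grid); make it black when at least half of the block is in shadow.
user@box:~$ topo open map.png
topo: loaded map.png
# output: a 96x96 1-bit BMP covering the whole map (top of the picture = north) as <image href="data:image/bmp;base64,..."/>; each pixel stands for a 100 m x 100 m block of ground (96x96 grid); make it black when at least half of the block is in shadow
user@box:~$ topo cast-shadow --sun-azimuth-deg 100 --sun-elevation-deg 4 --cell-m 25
<image width="96" height="96" href="data:image/bmp;base64,Qk2+BAAAAAAAAD4AAAAoAAAAYAAAAGAAAAABAAEAAAAAAIAEAAATCwAAEwsAAAIAAAAAAAAA////AAAAAAAAAAAAAY/AAADAAAAAAAABA//AAADAAAAAAAABj//gAAHAAAAAAAABj//gAAHAAAA8AAAAD//4AADAAAB8AAAAD//8AAAAAAD8AAAAD//+AAAAAAD8ABAAD//+AAAAAAD8ADAAAH//AAAAAAD8ADAAAA//AAAAAAD+ADAAAAP/gAAAAAD+ACAAAAP/wAAAAAD+ACAAAAD/wAAAAAD+AGAAAAB/4AAAAAD/AHAAOAAf4QAAAAD/APAAcAABw4AAAAD+APAA8AAAD4AAAAD+AGAB4AAAD8AAAAD+AGAD4AAAD+AAAAD+AAAHwAAAH/QAAAD+AMAPgAAAH/4ABgB+A+AMAAAAH/wAAAAeB/AcAAAAH/wAAAAPB/A+AAAAD/wAAAAPj/g+AAAAB/wDAAAfz/h+GAAAB/wHAAAP//h+GAAAA/wHAAAD//h8OAAAA/4HAAAA//j8PAAAAf8HAAAAAeD4PwAAAf8AAAAAAAAAfwAAAf8AAAAAAAAB/4AAAf+AwAABgAAH/4AAAf+A4AAH4AAP/4AAAf+AwAAf8AAf/4AAAP/AAAAf+AAD/wAAAH/AAAAf/gAAYAAAAH/gAAAAfgAAMAAAAD/gAAAADAAAeAAAAD8AAAAAAAAAfAAAAB8AAAAAAAAAPgAAAB4AAAAAAAAAH8AAAB4AAAAAAAAAH/AAAB4AAAAAAAAAH/wAADwAAAAAAAAAH/8AADwAAAAAAAAAD//AAHgAAAAAAAAAB//wAHgAAAAAAAAAAH/4AHgAAAAAAAAAAAP4AHAAAAAAAAgAAAAwAAAAAAAAAAAAAAAAAAAAAAAAAAAAAAAAAAAAAAAAAAAAAAAAAAAAAAAAAAAQAAAAAAAAAAAAAAAAAAAAAAAAAAAAAAAAAAAAAAAAAAAAAAAAAAAAAAAAAAAAAAOAAAAAAAAAAAAAAAcAIAAAAAAAAAAAAA8A8AAAAAAAAAAAAA8A+AAAAAAAAAAAAA8A+AAAAAAAAAAAAA8A8AAGAAAAAAAAAB8A8AA+AAAAAAAAAB8AcAD+AAAAAAAAAD8AAAH+AAAAAAAAAD8AAAP4AAAAAAAAAD8AAAPwAAAAAAAAAB4AAAAAAAAAAAAAAAwAAAAAAAAAAAAAAAAAAAAAAAAAAAAAAAAEAAAAAAAAAAAAAAAOAAAAAAAAAAAAAAAeAAAAAAADgAAAAAA+AAAAAAADwAAAAAA+AAAAAAAD4AAAAAB8AAAAAAAD4AAAAAB8AAAAAAAD8AAAAAD8AAAAAAAB4AAAAAD4AAAAAAAAQAAAAAH4AAAAAAAAAPAAAAH4AAAAAAAAAeAAAADwAAAAAAAAA+AAAADwAAAAAAAAB8AAAADwAAAAAAAAD8AAAABwAAAAAAAAD4AAAAB4AAAAAAAAH4AAAAAAAAAAAAAAH4AAAAAAAAAAAAAAHwAAAAAAAAAAAAAAHgAAAAAHAAAAAAAAHAAAAAAHgAAAAAAAGAAAAAADgAAAAAAAAAAAAAABgAAAAAAAAAAAAAAAAAAAAAAAAAAAAAAAAAAAAAAAAAA="/>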